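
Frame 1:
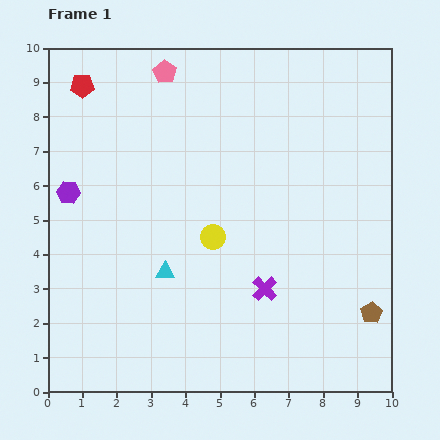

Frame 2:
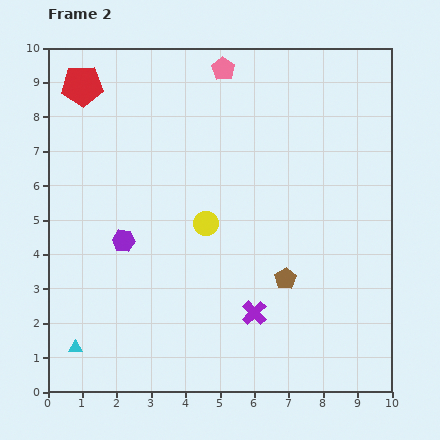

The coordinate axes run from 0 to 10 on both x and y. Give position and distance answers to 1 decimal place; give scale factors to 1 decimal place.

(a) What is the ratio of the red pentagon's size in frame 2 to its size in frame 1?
1.7×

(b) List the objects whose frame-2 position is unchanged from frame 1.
the red pentagon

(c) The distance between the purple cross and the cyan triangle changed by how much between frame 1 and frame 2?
+2.4

Distance in frame 1: 2.9. Distance in frame 2: 5.3.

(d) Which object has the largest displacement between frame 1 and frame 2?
the cyan triangle

(moved 3.4; next 2.7)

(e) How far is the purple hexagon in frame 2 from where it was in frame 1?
2.1

The purple hexagon moved from (0.6, 5.8) to (2.2, 4.4), a distance of √(1.6² + 1.4²) ≈ 2.1.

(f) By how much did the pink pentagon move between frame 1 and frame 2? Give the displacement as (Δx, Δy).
(1.7, 0.1)

The pink pentagon was at (3.4, 9.3) in frame 1 and (5.1, 9.4) in frame 2.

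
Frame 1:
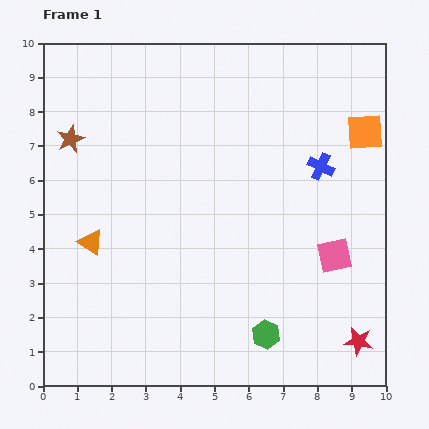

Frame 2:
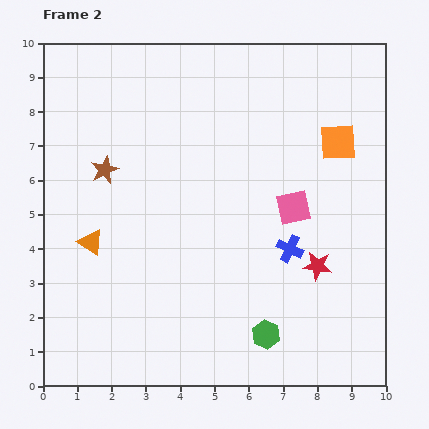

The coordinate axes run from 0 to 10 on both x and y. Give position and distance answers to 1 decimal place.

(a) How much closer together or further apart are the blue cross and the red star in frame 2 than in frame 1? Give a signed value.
-4.3

Distance in frame 1: 5.2. Distance in frame 2: 0.9.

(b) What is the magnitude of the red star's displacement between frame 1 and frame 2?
2.5

The red star moved from (9.2, 1.3) to (8.0, 3.5), a distance of √(1.2² + 2.2²) ≈ 2.5.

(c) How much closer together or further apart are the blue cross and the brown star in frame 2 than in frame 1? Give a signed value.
-1.4

Distance in frame 1: 7.3. Distance in frame 2: 5.9.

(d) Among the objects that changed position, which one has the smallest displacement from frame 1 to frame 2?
the orange square

(moved 0.9)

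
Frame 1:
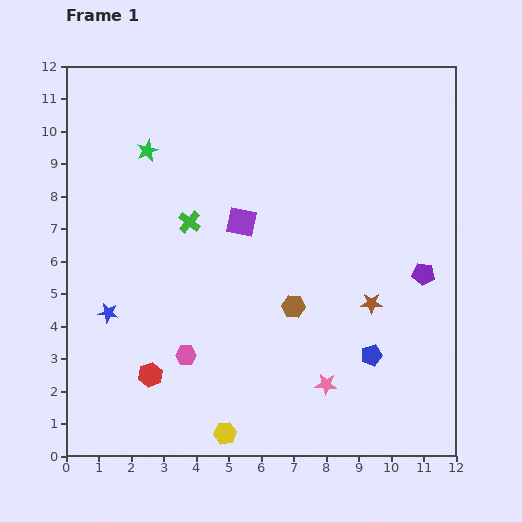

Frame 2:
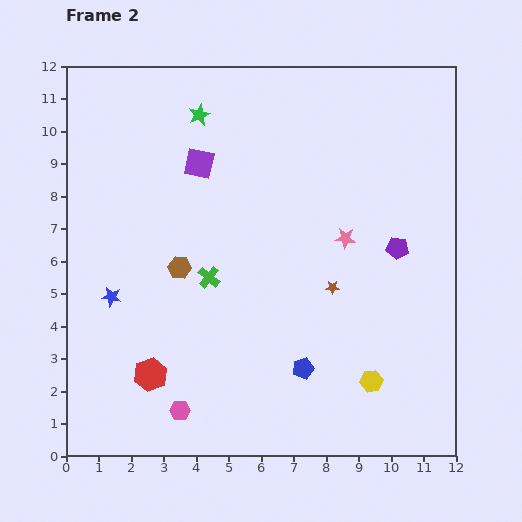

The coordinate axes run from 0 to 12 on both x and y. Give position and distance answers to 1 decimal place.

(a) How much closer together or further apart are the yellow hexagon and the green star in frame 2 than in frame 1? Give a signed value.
+0.8

Distance in frame 1: 9.0. Distance in frame 2: 9.8.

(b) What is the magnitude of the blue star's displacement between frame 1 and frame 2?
0.5

The blue star moved from (1.3, 4.4) to (1.4, 4.9), a distance of √(0.1² + 0.5²) ≈ 0.5.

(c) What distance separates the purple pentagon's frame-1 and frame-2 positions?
1.1

The purple pentagon moved from (11.0, 5.6) to (10.2, 6.4), a distance of √(0.8² + 0.8²) ≈ 1.1.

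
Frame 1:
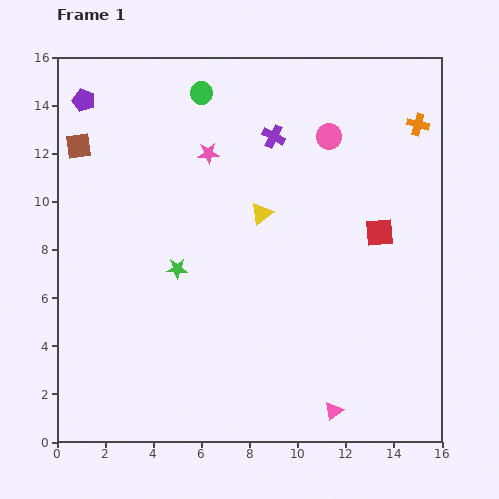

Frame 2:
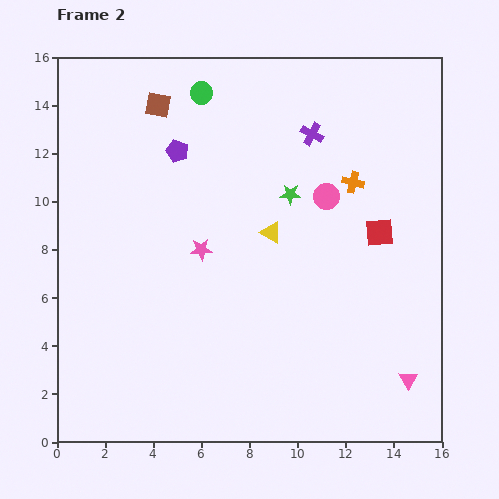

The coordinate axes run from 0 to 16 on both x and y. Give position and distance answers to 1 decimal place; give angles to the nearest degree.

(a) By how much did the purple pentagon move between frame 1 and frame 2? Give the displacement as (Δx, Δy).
(3.9, -2.1)

The purple pentagon was at (1.1, 14.2) in frame 1 and (5.0, 12.1) in frame 2.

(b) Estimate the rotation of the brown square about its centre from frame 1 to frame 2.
19° clockwise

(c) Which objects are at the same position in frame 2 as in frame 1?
the green circle, the red square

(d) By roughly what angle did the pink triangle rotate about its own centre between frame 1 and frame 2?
20° counter-clockwise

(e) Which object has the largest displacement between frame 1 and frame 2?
the green star

(moved 5.6; next 4.4)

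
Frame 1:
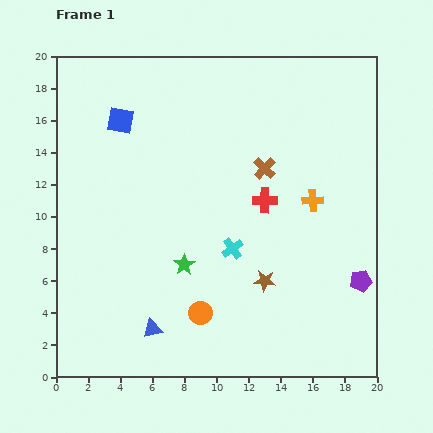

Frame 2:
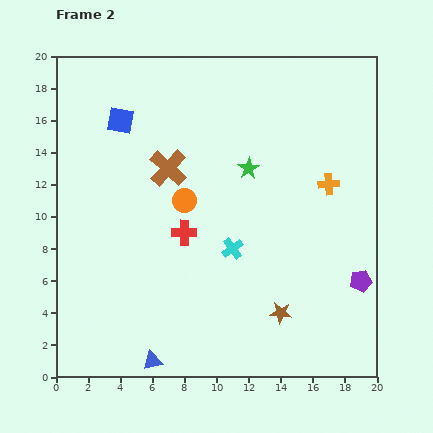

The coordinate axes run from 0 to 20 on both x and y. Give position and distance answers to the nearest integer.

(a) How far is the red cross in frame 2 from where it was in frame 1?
5

The red cross moved from (13, 11) to (8, 9), a distance of √(5² + 2²) ≈ 5.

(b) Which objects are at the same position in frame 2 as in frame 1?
the blue square, the cyan cross, the purple pentagon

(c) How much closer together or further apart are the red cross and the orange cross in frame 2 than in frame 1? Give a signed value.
+6

Distance in frame 1: 3. Distance in frame 2: 9.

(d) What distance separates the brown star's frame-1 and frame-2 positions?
2

The brown star moved from (13, 6) to (14, 4), a distance of √(1² + 2²) ≈ 2.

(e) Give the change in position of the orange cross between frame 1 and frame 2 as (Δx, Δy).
(1, 1)

The orange cross was at (16, 11) in frame 1 and (17, 12) in frame 2.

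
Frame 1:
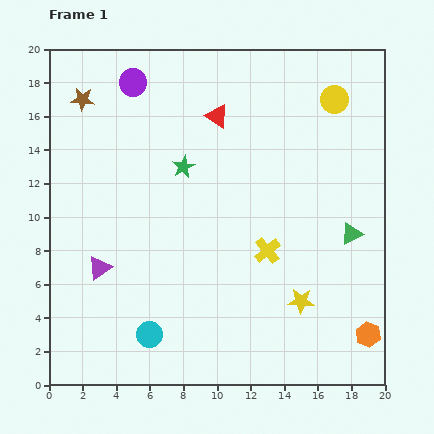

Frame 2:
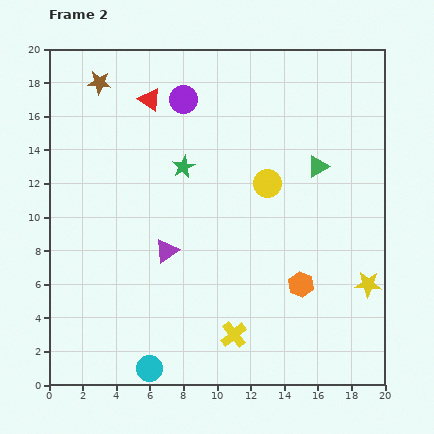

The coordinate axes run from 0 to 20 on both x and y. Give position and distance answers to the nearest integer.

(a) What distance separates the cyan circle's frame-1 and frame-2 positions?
2

The cyan circle moved from (6, 3) to (6, 1), a distance of √(0² + 2²) ≈ 2.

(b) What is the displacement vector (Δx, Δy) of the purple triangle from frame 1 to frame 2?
(4, 1)

The purple triangle was at (3, 7) in frame 1 and (7, 8) in frame 2.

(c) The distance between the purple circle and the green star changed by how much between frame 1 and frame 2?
-2

Distance in frame 1: 6. Distance in frame 2: 4.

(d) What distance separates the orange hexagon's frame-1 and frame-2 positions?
5

The orange hexagon moved from (19, 3) to (15, 6), a distance of √(4² + 3²) ≈ 5.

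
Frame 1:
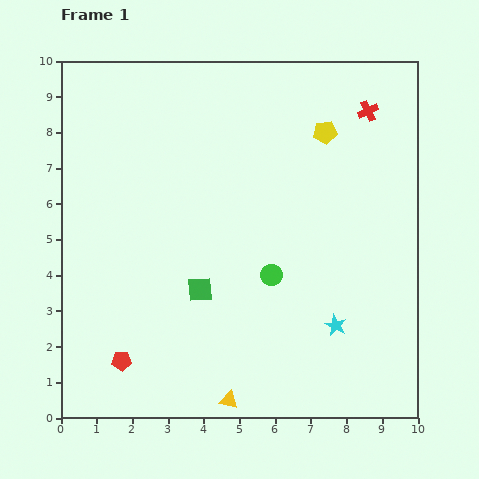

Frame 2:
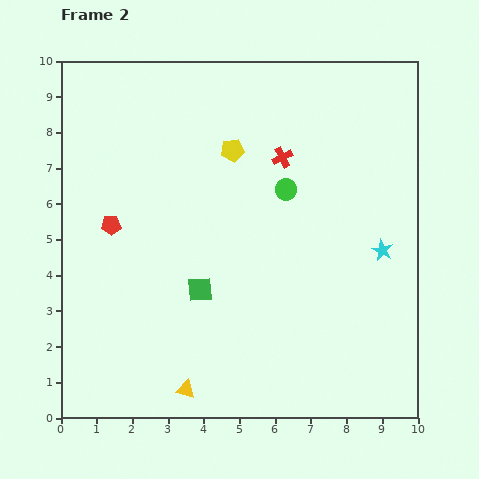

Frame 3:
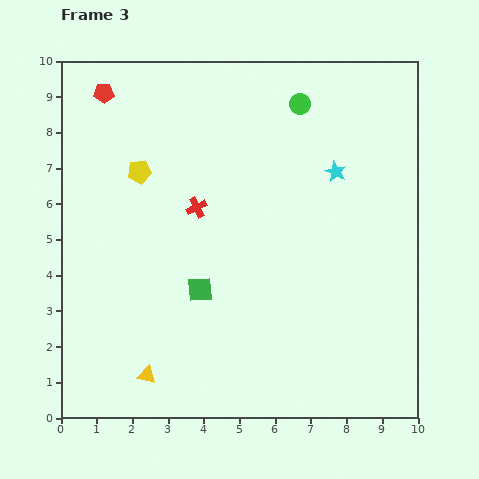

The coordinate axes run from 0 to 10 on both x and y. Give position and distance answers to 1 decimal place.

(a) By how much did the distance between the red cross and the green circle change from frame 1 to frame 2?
-4.4

Distance in frame 1: 5.3. Distance in frame 2: 0.9.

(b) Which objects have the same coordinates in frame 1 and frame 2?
the green square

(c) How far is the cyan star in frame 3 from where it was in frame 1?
4.3

The cyan star moved from (7.7, 2.6) to (7.7, 6.9), a distance of √(0.0² + 4.3²) ≈ 4.3.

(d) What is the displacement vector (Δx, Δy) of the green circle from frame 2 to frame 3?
(0.4, 2.4)

The green circle was at (6.3, 6.4) in frame 2 and (6.7, 8.8) in frame 3.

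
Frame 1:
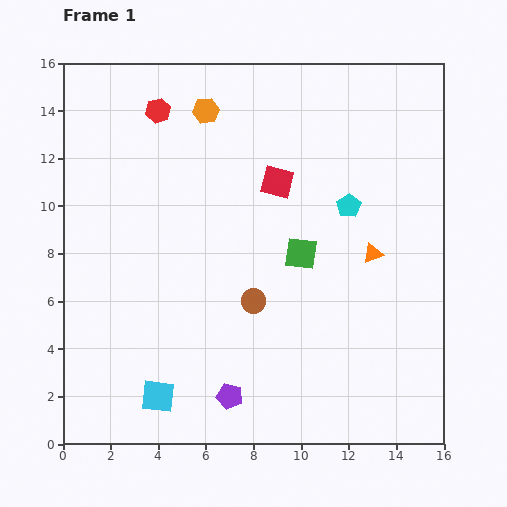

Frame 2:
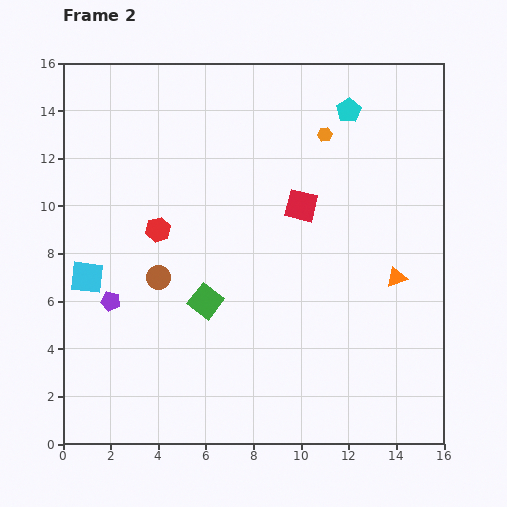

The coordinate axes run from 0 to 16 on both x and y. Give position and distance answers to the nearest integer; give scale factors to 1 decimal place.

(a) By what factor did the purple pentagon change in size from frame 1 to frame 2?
0.7×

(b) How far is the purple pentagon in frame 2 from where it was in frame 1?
6

The purple pentagon moved from (7, 2) to (2, 6), a distance of √(5² + 4²) ≈ 6.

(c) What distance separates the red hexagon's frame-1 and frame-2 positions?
5

The red hexagon moved from (4, 14) to (4, 9), a distance of √(0² + 5²) ≈ 5.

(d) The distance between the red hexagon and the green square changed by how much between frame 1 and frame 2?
-4

Distance in frame 1: 8. Distance in frame 2: 4.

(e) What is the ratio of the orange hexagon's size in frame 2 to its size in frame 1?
0.6×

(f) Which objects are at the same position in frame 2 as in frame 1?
none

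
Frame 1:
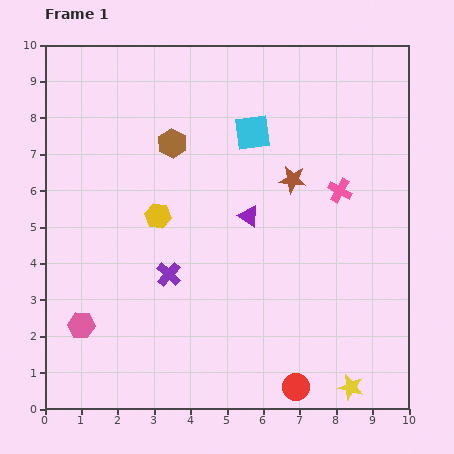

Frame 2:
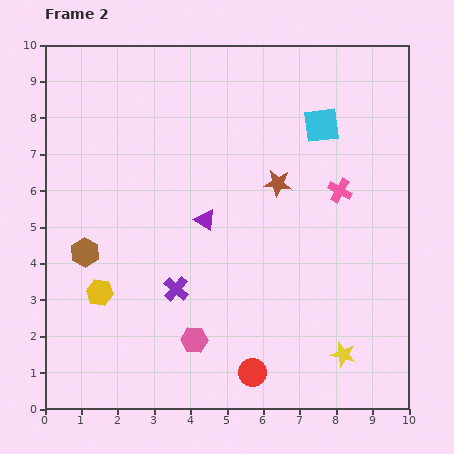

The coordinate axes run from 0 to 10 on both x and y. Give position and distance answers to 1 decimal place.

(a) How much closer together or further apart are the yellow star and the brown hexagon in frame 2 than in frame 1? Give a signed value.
-0.7

Distance in frame 1: 8.3. Distance in frame 2: 7.6.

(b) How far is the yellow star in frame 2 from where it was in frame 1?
0.9

The yellow star moved from (8.4, 0.6) to (8.2, 1.5), a distance of √(0.2² + 0.9²) ≈ 0.9.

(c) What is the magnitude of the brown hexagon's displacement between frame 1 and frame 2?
3.8

The brown hexagon moved from (3.5, 7.3) to (1.1, 4.3), a distance of √(2.4² + 3.0²) ≈ 3.8.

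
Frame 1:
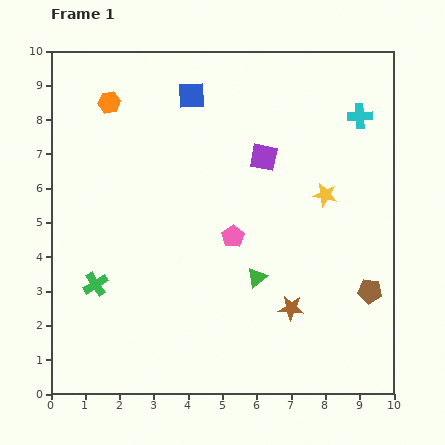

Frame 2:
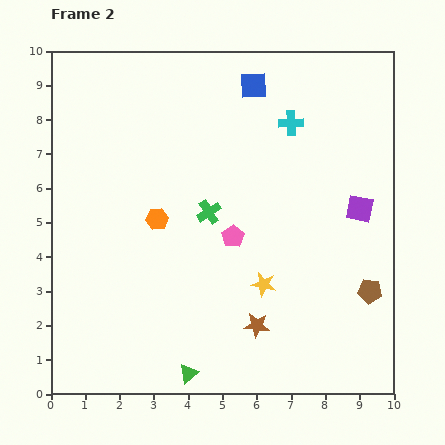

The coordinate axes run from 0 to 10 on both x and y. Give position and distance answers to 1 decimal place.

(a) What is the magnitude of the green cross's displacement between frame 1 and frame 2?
3.9

The green cross moved from (1.3, 3.2) to (4.6, 5.3), a distance of √(3.3² + 2.1²) ≈ 3.9.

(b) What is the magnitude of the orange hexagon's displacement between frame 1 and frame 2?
3.7

The orange hexagon moved from (1.7, 8.5) to (3.1, 5.1), a distance of √(1.4² + 3.4²) ≈ 3.7.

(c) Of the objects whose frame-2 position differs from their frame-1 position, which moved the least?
the brown star

(moved 1.1)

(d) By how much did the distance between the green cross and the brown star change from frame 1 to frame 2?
-2.1

Distance in frame 1: 5.7. Distance in frame 2: 3.6.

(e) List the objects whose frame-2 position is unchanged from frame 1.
the brown pentagon, the pink pentagon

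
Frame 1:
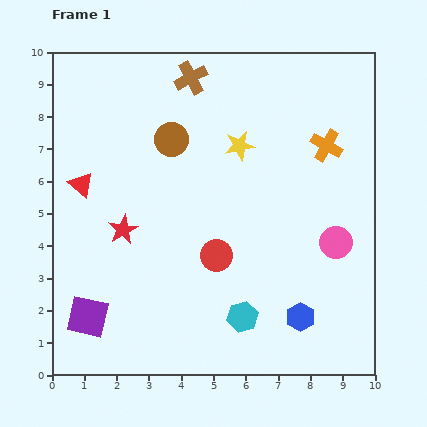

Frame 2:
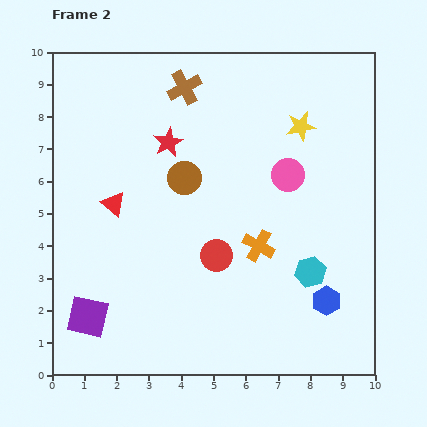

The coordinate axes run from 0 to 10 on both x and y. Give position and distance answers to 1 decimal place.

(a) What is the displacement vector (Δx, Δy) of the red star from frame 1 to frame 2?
(1.4, 2.7)

The red star was at (2.2, 4.5) in frame 1 and (3.6, 7.2) in frame 2.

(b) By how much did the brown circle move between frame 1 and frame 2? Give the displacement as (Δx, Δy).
(0.4, -1.2)

The brown circle was at (3.7, 7.3) in frame 1 and (4.1, 6.1) in frame 2.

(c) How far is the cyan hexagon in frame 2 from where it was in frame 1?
2.5

The cyan hexagon moved from (5.9, 1.8) to (8.0, 3.2), a distance of √(2.1² + 1.4²) ≈ 2.5.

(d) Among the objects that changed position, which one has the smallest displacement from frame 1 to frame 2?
the brown cross

(moved 0.4)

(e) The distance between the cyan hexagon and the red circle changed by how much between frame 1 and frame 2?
+0.8

Distance in frame 1: 2.1. Distance in frame 2: 2.9.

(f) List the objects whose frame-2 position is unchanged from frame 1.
the purple square, the red circle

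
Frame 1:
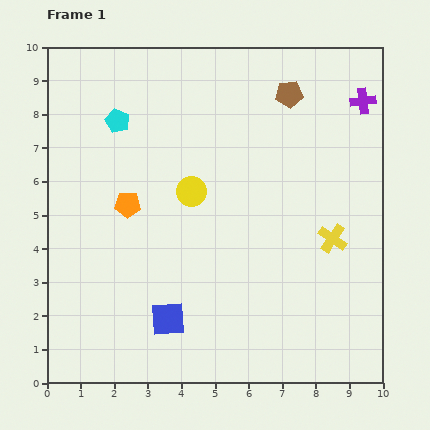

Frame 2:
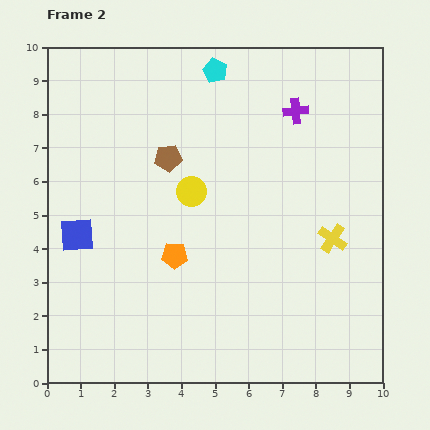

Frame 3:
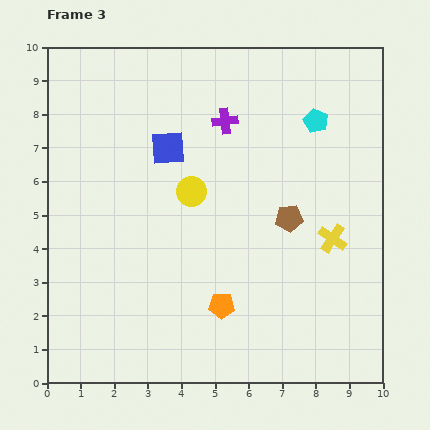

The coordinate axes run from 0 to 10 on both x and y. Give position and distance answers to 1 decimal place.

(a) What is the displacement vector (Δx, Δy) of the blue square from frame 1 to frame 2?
(-2.7, 2.5)

The blue square was at (3.6, 1.9) in frame 1 and (0.9, 4.4) in frame 2.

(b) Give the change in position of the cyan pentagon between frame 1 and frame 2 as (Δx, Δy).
(2.9, 1.5)

The cyan pentagon was at (2.1, 7.8) in frame 1 and (5.0, 9.3) in frame 2.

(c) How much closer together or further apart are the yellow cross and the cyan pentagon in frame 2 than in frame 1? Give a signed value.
-1.2

Distance in frame 1: 7.3. Distance in frame 2: 6.1.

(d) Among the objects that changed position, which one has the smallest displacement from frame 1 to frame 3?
the brown pentagon

(moved 3.7)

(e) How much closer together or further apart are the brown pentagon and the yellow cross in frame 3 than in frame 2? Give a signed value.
-4.1

Distance in frame 2: 5.5. Distance in frame 3: 1.4.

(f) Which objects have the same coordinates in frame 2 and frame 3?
the yellow cross, the yellow circle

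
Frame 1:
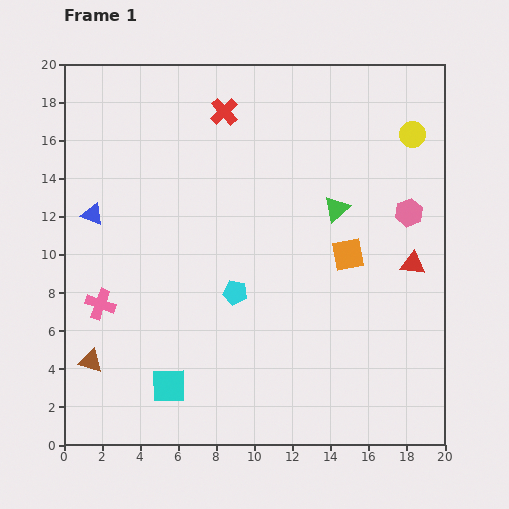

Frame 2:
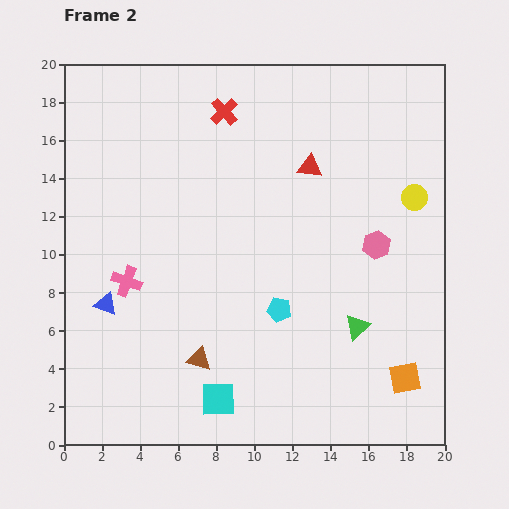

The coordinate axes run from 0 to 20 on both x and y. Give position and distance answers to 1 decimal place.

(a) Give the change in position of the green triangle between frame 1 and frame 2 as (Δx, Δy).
(1.1, -6.2)

The green triangle was at (14.3, 12.4) in frame 1 and (15.4, 6.2) in frame 2.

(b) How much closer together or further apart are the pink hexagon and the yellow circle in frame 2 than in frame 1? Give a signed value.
-0.9

Distance in frame 1: 4.1. Distance in frame 2: 3.2.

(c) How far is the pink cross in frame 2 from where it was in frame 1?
1.8

The pink cross moved from (1.9, 7.4) to (3.3, 8.6), a distance of √(1.4² + 1.2²) ≈ 1.8.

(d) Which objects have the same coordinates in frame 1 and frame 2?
the red cross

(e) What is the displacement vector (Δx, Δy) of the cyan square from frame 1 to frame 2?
(2.6, -0.7)

The cyan square was at (5.5, 3.1) in frame 1 and (8.1, 2.4) in frame 2.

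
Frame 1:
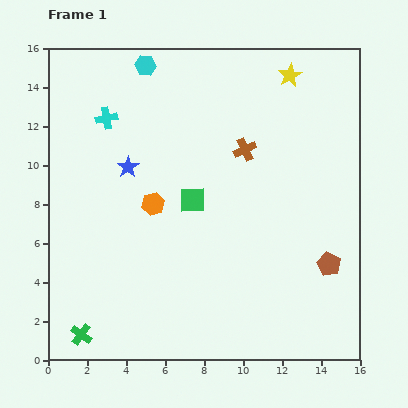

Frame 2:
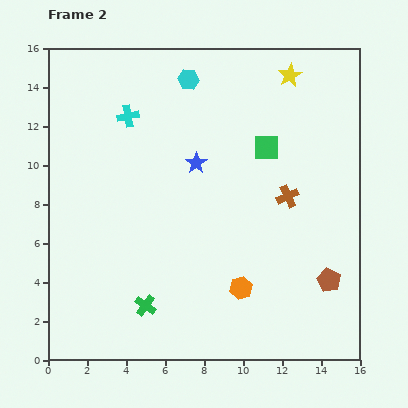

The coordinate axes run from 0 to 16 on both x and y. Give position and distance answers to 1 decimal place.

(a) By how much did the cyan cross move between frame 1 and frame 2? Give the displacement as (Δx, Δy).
(1.1, 0.1)

The cyan cross was at (3.0, 12.4) in frame 1 and (4.1, 12.5) in frame 2.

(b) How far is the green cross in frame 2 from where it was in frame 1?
3.6

The green cross moved from (1.7, 1.3) to (5.0, 2.8), a distance of √(3.3² + 1.5²) ≈ 3.6.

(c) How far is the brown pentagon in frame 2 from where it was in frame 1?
0.8

The brown pentagon moved from (14.4, 4.9) to (14.4, 4.1), a distance of √(0.0² + 0.8²) ≈ 0.8.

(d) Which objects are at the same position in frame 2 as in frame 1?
the yellow star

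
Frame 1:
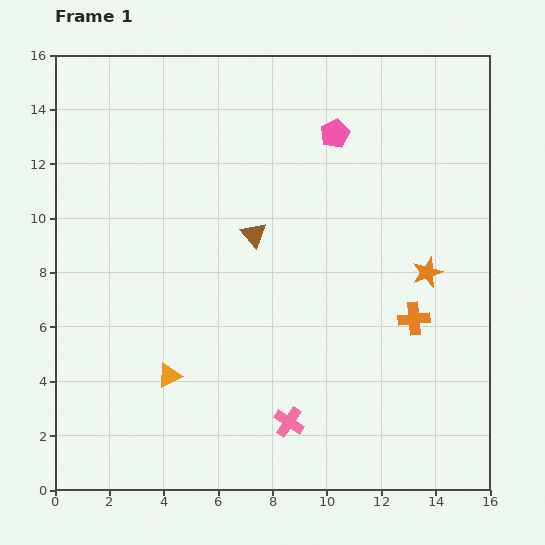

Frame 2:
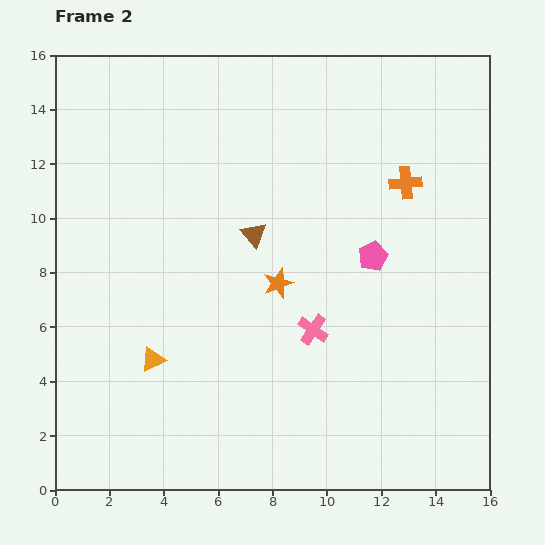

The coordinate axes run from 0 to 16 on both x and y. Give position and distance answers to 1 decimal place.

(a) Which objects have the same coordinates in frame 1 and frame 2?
the brown triangle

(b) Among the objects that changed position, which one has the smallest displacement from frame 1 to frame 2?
the orange triangle

(moved 0.8)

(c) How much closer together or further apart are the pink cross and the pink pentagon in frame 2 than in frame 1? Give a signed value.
-7.2

Distance in frame 1: 10.7. Distance in frame 2: 3.5.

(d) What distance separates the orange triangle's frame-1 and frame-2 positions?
0.8

The orange triangle moved from (4.2, 4.2) to (3.6, 4.8), a distance of √(0.6² + 0.6²) ≈ 0.8.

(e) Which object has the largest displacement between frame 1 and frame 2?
the orange star

(moved 5.5; next 5.0)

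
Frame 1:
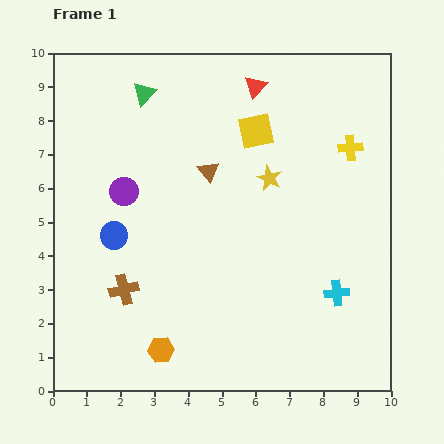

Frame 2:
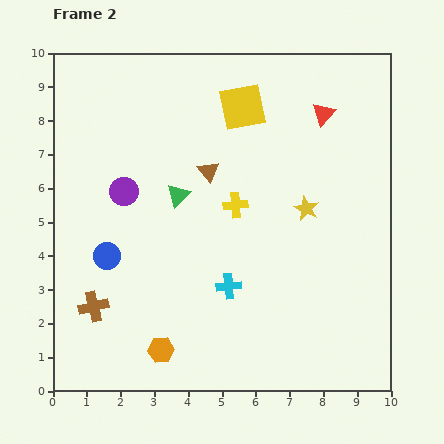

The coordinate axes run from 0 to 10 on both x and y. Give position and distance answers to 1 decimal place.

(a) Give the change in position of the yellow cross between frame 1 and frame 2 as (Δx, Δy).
(-3.4, -1.7)

The yellow cross was at (8.8, 7.2) in frame 1 and (5.4, 5.5) in frame 2.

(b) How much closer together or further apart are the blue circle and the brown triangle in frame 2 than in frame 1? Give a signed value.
+0.5

Distance in frame 1: 3.4. Distance in frame 2: 3.9.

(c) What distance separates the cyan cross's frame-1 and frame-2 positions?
3.2

The cyan cross moved from (8.4, 2.9) to (5.2, 3.1), a distance of √(3.2² + 0.2²) ≈ 3.2.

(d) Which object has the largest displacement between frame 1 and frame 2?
the yellow cross

(moved 3.8; next 3.2)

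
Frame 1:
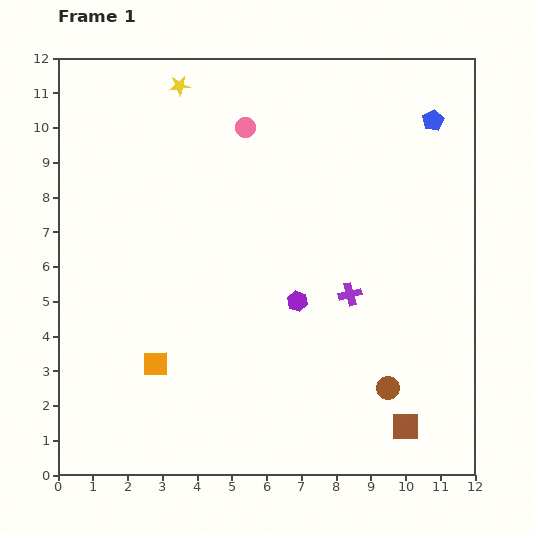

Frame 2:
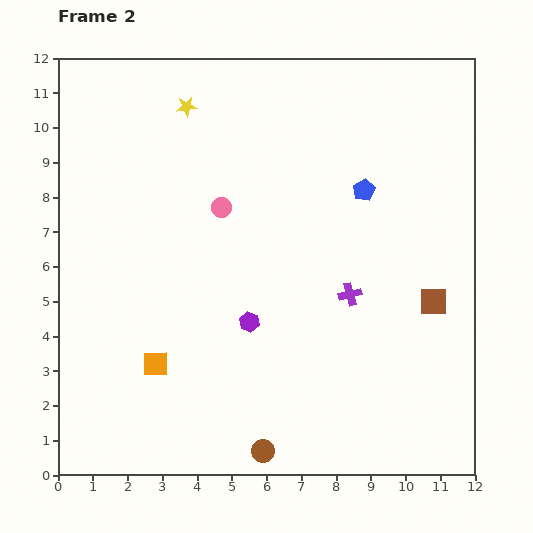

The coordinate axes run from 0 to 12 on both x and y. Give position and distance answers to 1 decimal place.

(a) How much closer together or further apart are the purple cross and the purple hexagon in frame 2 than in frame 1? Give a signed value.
+1.5

Distance in frame 1: 1.5. Distance in frame 2: 3.0.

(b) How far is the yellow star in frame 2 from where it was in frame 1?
0.6

The yellow star moved from (3.5, 11.2) to (3.7, 10.6), a distance of √(0.2² + 0.6²) ≈ 0.6.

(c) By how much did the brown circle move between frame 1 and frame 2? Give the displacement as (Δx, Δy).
(-3.6, -1.8)

The brown circle was at (9.5, 2.5) in frame 1 and (5.9, 0.7) in frame 2.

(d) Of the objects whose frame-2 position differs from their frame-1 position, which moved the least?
the yellow star

(moved 0.6)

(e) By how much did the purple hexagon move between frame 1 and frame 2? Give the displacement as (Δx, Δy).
(-1.4, -0.6)

The purple hexagon was at (6.9, 5.0) in frame 1 and (5.5, 4.4) in frame 2.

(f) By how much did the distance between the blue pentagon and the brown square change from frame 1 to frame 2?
-5.0

Distance in frame 1: 8.8. Distance in frame 2: 3.8.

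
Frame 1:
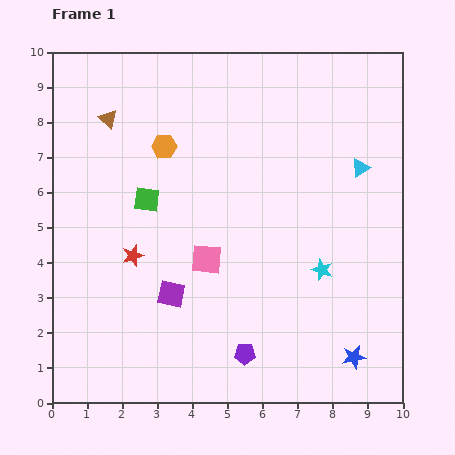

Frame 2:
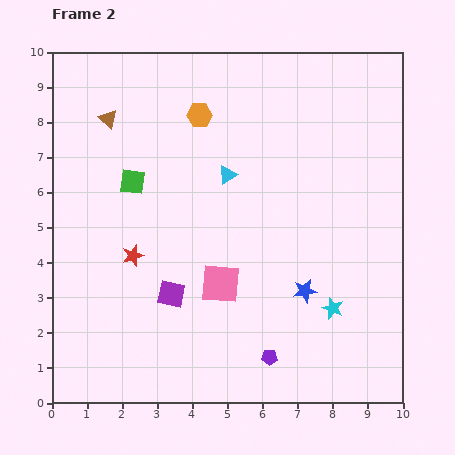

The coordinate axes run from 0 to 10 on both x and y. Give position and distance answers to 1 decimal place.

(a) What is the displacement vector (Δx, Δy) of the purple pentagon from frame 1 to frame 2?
(0.7, -0.1)

The purple pentagon was at (5.5, 1.4) in frame 1 and (6.2, 1.3) in frame 2.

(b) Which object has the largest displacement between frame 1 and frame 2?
the cyan triangle

(moved 3.8; next 2.4)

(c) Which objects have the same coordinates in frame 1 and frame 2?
the red star, the purple square, the brown triangle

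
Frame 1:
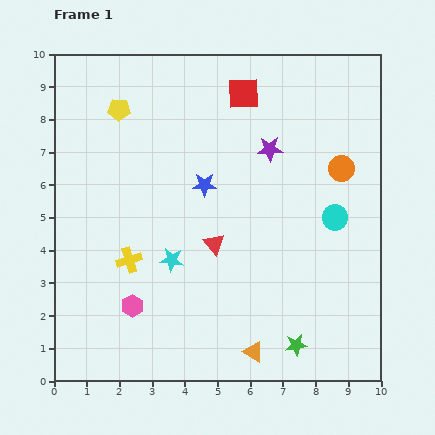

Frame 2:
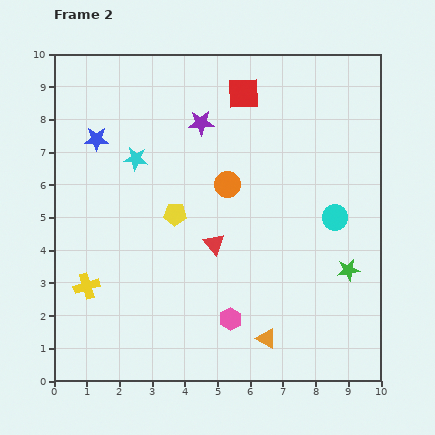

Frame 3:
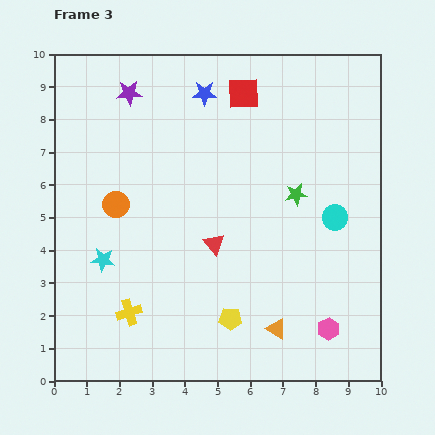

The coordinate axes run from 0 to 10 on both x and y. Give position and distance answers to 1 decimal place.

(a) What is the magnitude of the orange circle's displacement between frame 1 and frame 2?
3.5

The orange circle moved from (8.8, 6.5) to (5.3, 6.0), a distance of √(3.5² + 0.5²) ≈ 3.5.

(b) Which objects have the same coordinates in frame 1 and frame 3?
the cyan circle, the red square, the red triangle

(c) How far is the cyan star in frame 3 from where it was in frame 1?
2.1

The cyan star moved from (3.6, 3.7) to (1.5, 3.7), a distance of √(2.1² + 0.0²) ≈ 2.1.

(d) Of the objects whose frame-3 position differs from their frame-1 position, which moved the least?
the orange triangle

(moved 1.0)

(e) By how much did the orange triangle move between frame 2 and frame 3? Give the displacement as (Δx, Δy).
(0.3, 0.3)

The orange triangle was at (6.5, 1.3) in frame 2 and (6.8, 1.6) in frame 3.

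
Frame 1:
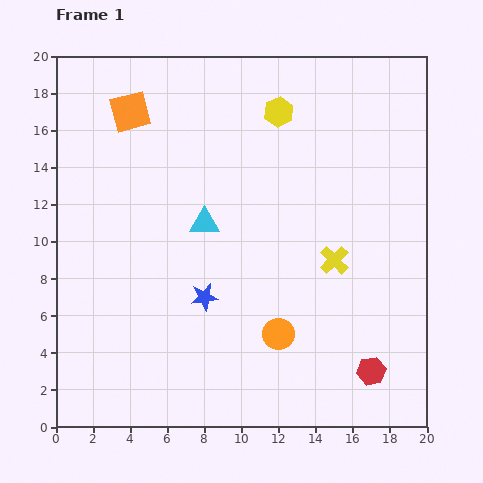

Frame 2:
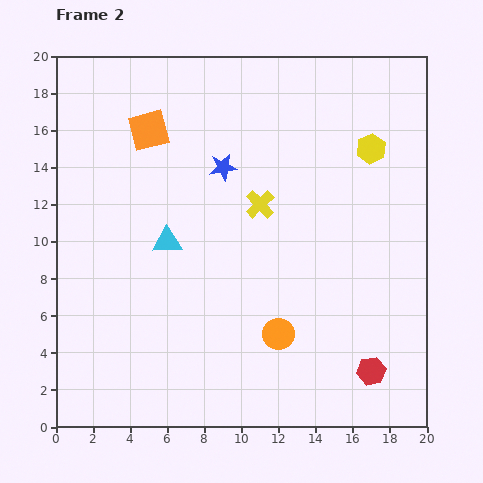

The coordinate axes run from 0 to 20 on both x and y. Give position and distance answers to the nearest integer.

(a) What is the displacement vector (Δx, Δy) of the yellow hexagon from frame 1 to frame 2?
(5, -2)

The yellow hexagon was at (12, 17) in frame 1 and (17, 15) in frame 2.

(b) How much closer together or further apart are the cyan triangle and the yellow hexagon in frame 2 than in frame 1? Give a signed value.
+5

Distance in frame 1: 7. Distance in frame 2: 12.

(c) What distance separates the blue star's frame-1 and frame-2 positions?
7

The blue star moved from (8, 7) to (9, 14), a distance of √(1² + 7²) ≈ 7.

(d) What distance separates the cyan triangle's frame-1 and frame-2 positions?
2

The cyan triangle moved from (8, 11) to (6, 10), a distance of √(2² + 1²) ≈ 2.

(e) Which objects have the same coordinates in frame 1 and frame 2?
the orange circle, the red hexagon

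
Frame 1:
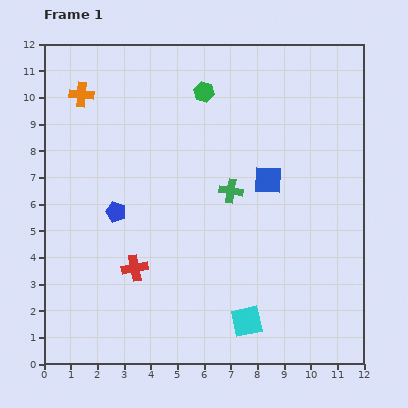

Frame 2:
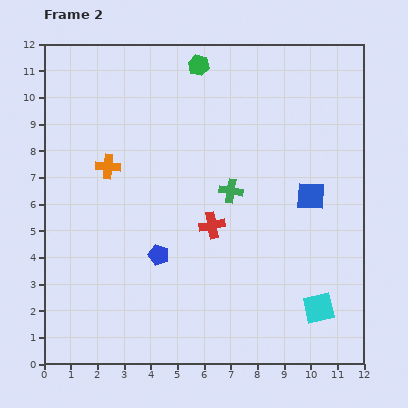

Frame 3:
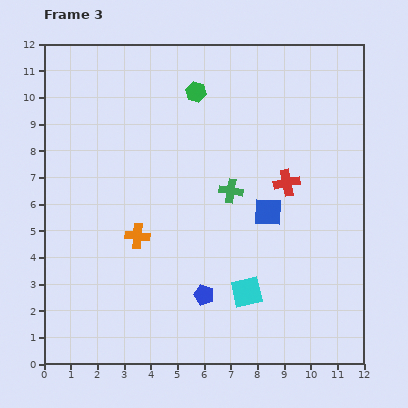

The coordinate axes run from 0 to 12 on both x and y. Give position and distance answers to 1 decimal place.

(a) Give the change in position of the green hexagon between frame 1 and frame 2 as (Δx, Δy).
(-0.2, 1.0)

The green hexagon was at (6.0, 10.2) in frame 1 and (5.8, 11.2) in frame 2.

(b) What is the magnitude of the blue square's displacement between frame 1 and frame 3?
1.2

The blue square moved from (8.4, 6.9) to (8.4, 5.7), a distance of √(0.0² + 1.2²) ≈ 1.2.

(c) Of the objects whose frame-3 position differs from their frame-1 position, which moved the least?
the green hexagon

(moved 0.3)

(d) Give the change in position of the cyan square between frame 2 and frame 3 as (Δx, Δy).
(-2.7, 0.6)

The cyan square was at (10.3, 2.1) in frame 2 and (7.6, 2.7) in frame 3.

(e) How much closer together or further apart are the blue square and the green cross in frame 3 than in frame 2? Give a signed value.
-1.4

Distance in frame 2: 3.0. Distance in frame 3: 1.6.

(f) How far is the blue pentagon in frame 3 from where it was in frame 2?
2.3

The blue pentagon moved from (4.3, 4.1) to (6.0, 2.6), a distance of √(1.7² + 1.5²) ≈ 2.3.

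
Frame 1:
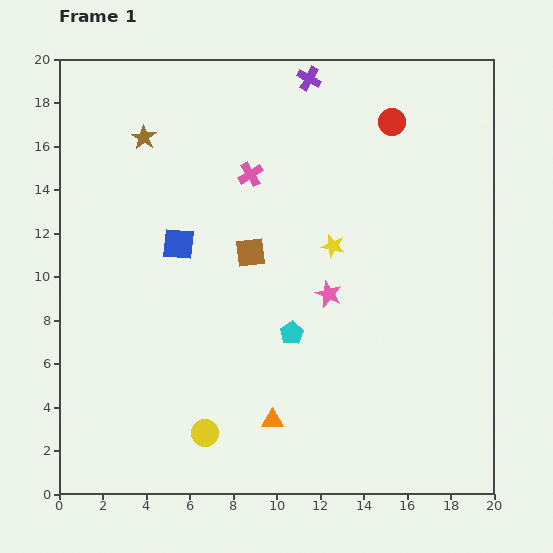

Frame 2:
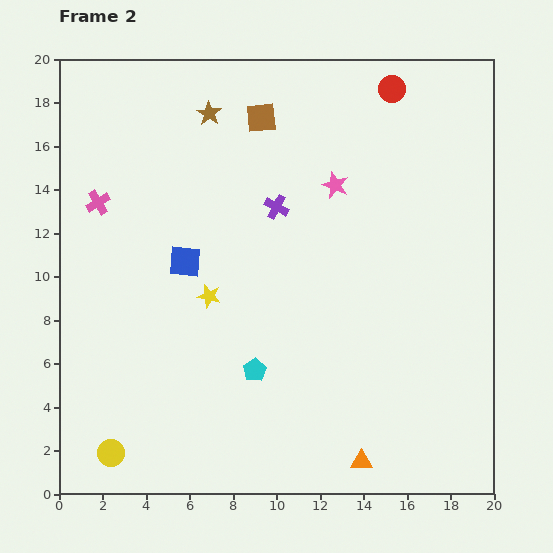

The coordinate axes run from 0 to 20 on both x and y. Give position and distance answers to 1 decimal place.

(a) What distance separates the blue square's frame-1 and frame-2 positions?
0.9

The blue square moved from (5.5, 11.5) to (5.8, 10.7), a distance of √(0.3² + 0.8²) ≈ 0.9.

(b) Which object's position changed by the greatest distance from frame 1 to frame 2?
the pink cross

(moved 7.1; next 6.2)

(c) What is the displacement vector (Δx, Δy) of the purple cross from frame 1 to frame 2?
(-1.5, -5.9)

The purple cross was at (11.5, 19.1) in frame 1 and (10.0, 13.2) in frame 2.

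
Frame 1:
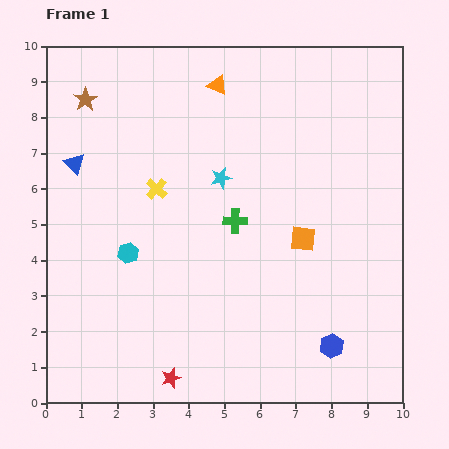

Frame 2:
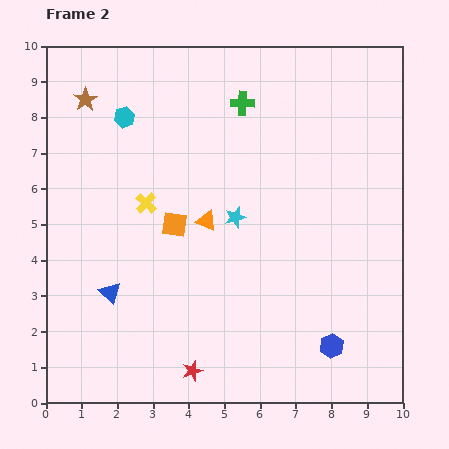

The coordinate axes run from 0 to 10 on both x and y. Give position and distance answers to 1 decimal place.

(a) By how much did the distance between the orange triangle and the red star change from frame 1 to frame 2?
-4.1

Distance in frame 1: 8.3. Distance in frame 2: 4.2.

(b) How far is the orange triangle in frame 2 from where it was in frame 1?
3.8

The orange triangle moved from (4.8, 8.9) to (4.5, 5.1), a distance of √(0.3² + 3.8²) ≈ 3.8.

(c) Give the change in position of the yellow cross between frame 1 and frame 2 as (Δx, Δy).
(-0.3, -0.4)

The yellow cross was at (3.1, 6.0) in frame 1 and (2.8, 5.6) in frame 2.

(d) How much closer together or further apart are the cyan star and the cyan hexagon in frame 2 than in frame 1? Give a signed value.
+0.9

Distance in frame 1: 3.3. Distance in frame 2: 4.2.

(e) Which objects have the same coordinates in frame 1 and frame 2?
the blue hexagon, the brown star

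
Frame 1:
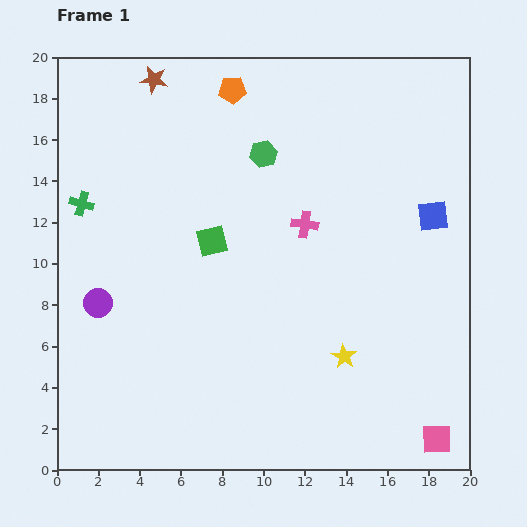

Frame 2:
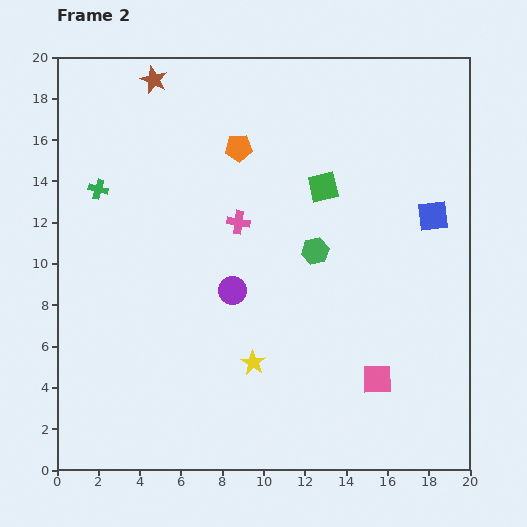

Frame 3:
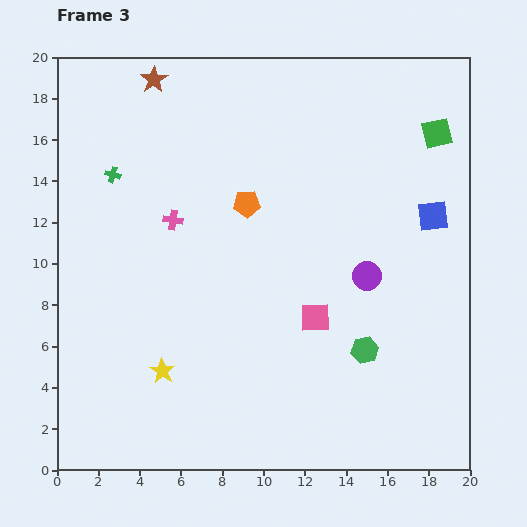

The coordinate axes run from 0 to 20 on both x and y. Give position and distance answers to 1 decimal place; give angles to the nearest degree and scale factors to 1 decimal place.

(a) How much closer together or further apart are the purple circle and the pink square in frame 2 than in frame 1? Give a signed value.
-9.5

Distance in frame 1: 17.7. Distance in frame 2: 8.2.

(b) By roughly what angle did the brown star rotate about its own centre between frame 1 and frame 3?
31° clockwise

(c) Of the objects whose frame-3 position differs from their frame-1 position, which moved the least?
the green cross

(moved 2.1)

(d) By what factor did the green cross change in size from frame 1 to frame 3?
0.7×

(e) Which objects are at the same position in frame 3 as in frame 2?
the brown star, the blue square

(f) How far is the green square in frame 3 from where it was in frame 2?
6.1

The green square moved from (12.9, 13.7) to (18.4, 16.3), a distance of √(5.5² + 2.6²) ≈ 6.1.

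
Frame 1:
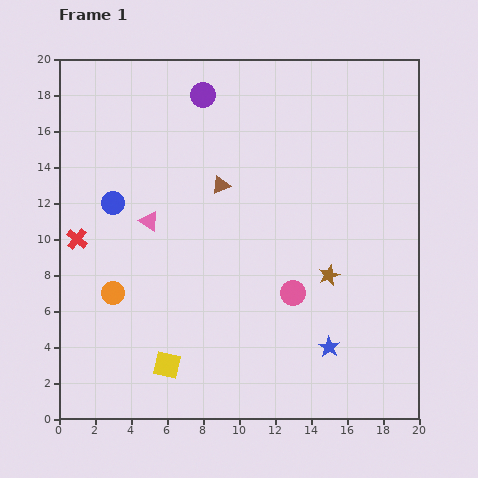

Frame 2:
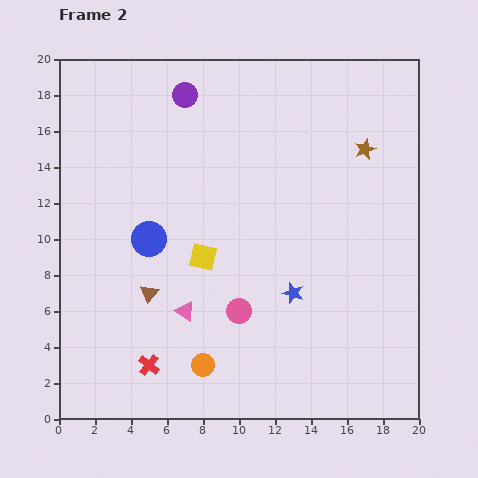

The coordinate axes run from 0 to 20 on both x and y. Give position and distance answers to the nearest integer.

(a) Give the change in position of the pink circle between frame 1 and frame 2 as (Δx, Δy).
(-3, -1)

The pink circle was at (13, 7) in frame 1 and (10, 6) in frame 2.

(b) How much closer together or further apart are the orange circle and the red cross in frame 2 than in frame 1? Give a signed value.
-1

Distance in frame 1: 4. Distance in frame 2: 3.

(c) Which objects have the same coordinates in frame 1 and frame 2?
none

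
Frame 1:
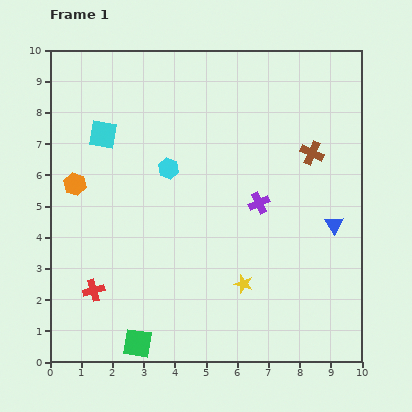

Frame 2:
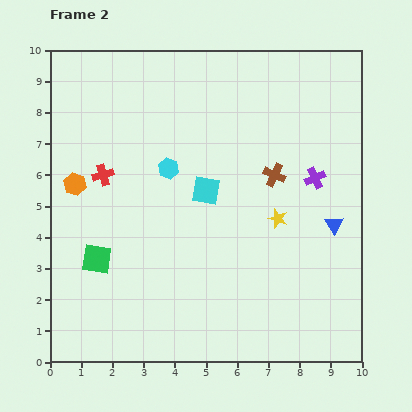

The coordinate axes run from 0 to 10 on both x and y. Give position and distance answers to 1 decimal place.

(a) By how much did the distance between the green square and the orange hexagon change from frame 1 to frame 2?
-3.0

Distance in frame 1: 5.5. Distance in frame 2: 2.5.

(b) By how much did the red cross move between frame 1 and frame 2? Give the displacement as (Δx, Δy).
(0.3, 3.7)

The red cross was at (1.4, 2.3) in frame 1 and (1.7, 6.0) in frame 2.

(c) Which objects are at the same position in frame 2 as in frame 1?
the blue triangle, the orange hexagon, the cyan hexagon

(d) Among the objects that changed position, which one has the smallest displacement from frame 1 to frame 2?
the brown cross

(moved 1.4)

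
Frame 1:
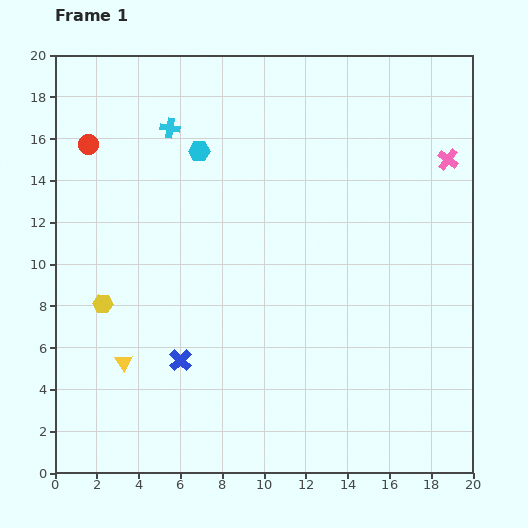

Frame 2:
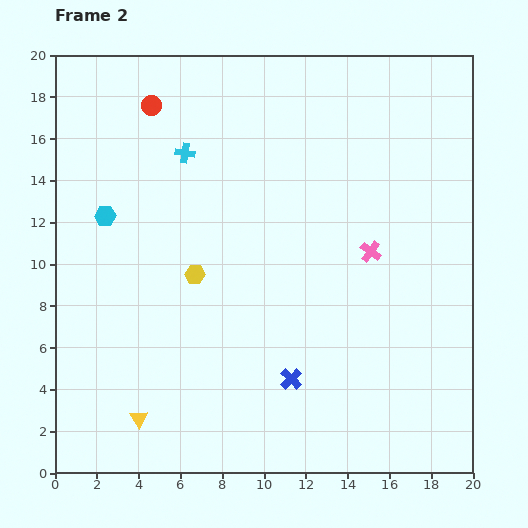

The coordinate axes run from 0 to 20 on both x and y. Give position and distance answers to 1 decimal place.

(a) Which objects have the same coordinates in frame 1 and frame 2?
none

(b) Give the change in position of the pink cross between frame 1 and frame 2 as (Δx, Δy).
(-3.7, -4.4)

The pink cross was at (18.8, 15.0) in frame 1 and (15.1, 10.6) in frame 2.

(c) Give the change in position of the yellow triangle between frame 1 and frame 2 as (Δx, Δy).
(0.7, -2.7)

The yellow triangle was at (3.3, 5.3) in frame 1 and (4.0, 2.6) in frame 2.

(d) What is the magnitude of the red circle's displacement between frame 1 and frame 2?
3.6

The red circle moved from (1.6, 15.7) to (4.6, 17.6), a distance of √(3.0² + 1.9²) ≈ 3.6.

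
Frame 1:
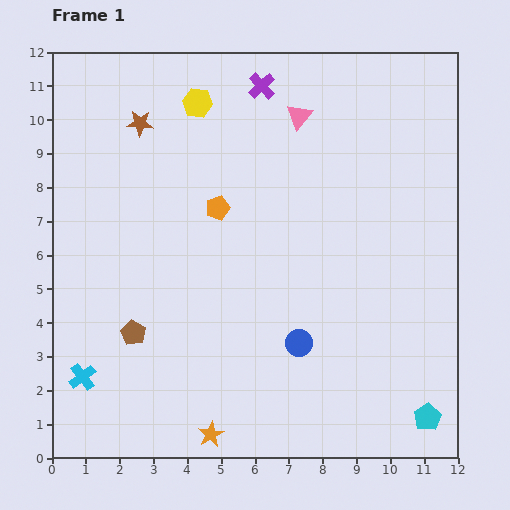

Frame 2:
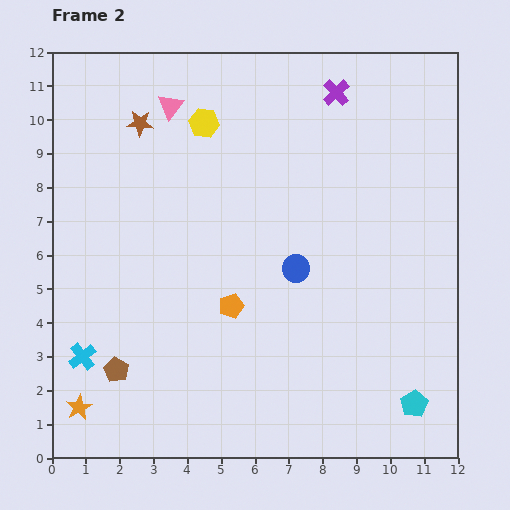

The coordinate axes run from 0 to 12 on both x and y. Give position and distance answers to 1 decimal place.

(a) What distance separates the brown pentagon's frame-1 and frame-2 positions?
1.2

The brown pentagon moved from (2.4, 3.7) to (1.9, 2.6), a distance of √(0.5² + 1.1²) ≈ 1.2.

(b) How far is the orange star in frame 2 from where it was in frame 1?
4.0

The orange star moved from (4.7, 0.7) to (0.8, 1.5), a distance of √(3.9² + 0.8²) ≈ 4.0.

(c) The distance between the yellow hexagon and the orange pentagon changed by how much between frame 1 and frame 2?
+2.3

Distance in frame 1: 3.2. Distance in frame 2: 5.5.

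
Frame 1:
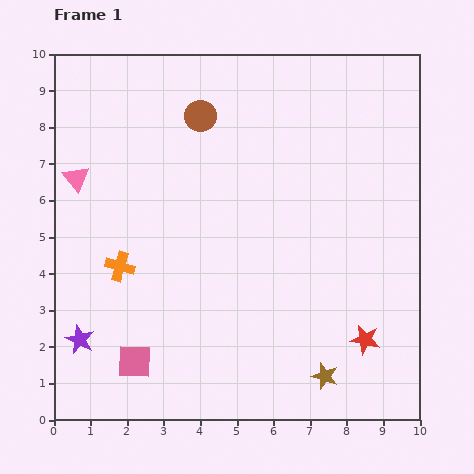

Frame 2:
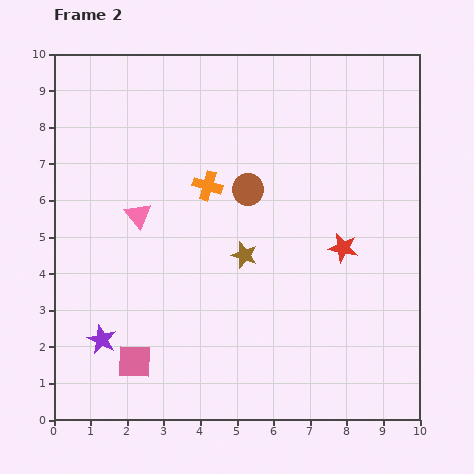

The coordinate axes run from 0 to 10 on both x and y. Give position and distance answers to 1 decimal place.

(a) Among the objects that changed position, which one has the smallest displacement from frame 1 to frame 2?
the purple star

(moved 0.6)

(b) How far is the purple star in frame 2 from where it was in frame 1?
0.6

The purple star moved from (0.7, 2.2) to (1.3, 2.2), a distance of √(0.6² + 0.0²) ≈ 0.6.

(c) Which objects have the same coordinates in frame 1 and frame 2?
the pink square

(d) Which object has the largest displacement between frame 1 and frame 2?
the brown star

(moved 4.0; next 3.3)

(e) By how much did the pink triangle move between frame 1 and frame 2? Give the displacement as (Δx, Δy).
(1.7, -1.0)

The pink triangle was at (0.6, 6.6) in frame 1 and (2.3, 5.6) in frame 2.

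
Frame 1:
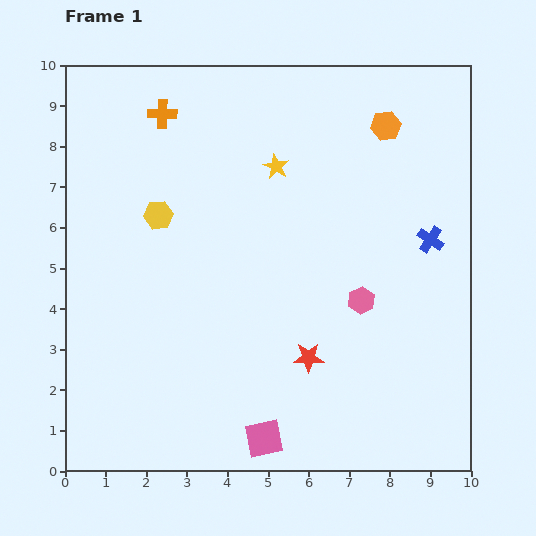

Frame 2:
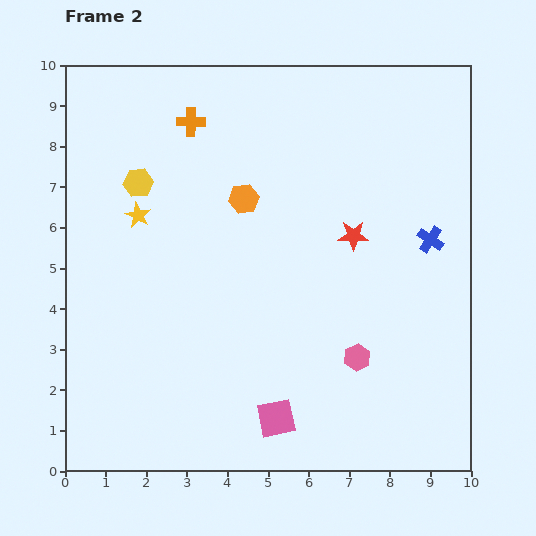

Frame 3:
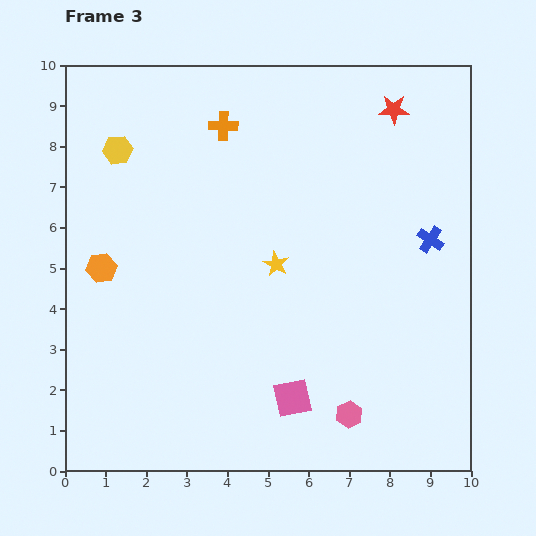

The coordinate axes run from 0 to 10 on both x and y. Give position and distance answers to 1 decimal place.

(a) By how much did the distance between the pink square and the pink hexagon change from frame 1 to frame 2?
-1.7

Distance in frame 1: 4.2. Distance in frame 2: 2.5.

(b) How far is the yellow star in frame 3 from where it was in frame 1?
2.4

The yellow star moved from (5.2, 7.5) to (5.2, 5.1), a distance of √(0.0² + 2.4²) ≈ 2.4.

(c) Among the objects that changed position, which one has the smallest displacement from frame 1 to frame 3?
the pink square

(moved 1.2)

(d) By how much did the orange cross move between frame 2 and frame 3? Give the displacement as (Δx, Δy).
(0.8, -0.1)

The orange cross was at (3.1, 8.6) in frame 2 and (3.9, 8.5) in frame 3.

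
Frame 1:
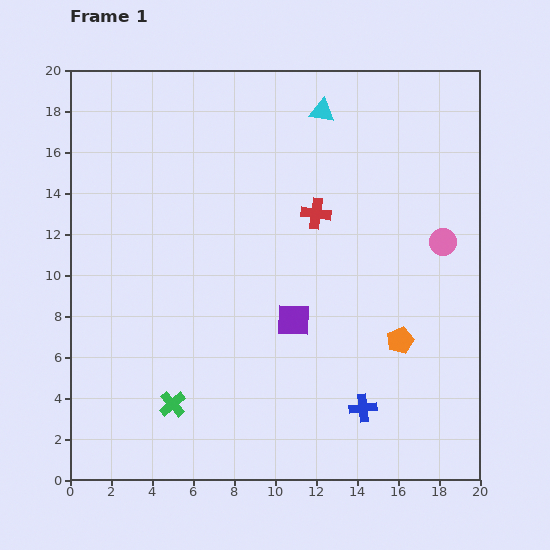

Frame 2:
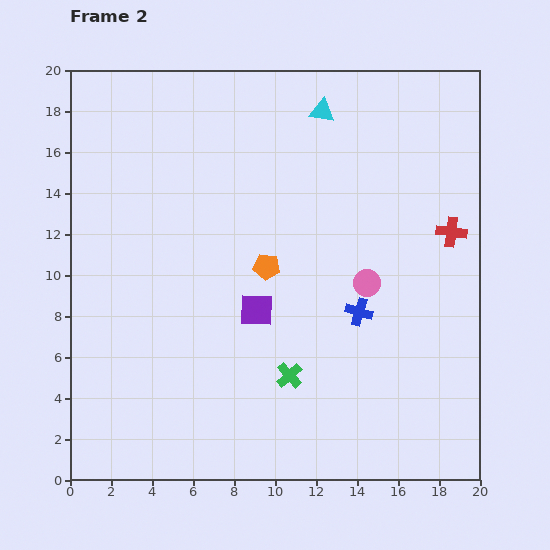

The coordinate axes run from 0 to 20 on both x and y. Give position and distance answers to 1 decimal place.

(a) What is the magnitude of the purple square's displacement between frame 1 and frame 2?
1.9

The purple square moved from (10.9, 7.8) to (9.1, 8.3), a distance of √(1.8² + 0.5²) ≈ 1.9.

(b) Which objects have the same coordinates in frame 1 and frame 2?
the cyan triangle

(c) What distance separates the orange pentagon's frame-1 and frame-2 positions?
7.4

The orange pentagon moved from (16.1, 6.8) to (9.6, 10.4), a distance of √(6.5² + 3.6²) ≈ 7.4.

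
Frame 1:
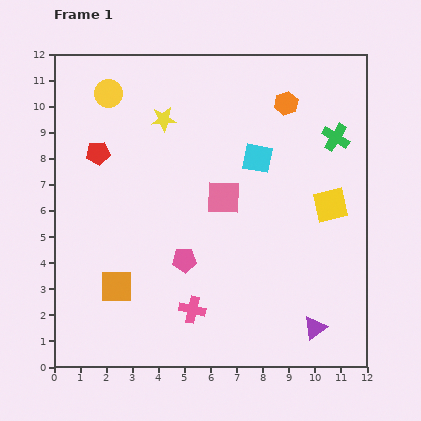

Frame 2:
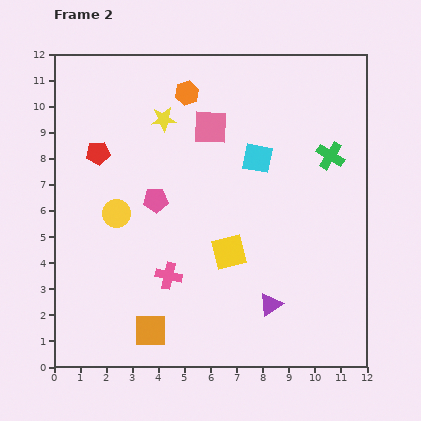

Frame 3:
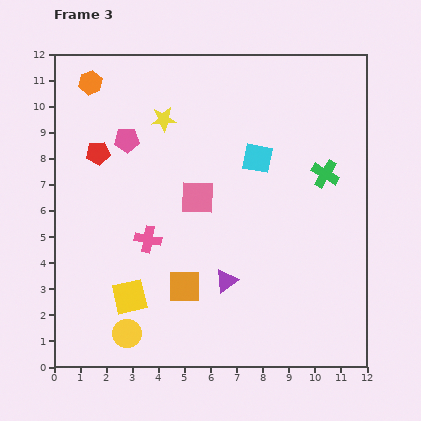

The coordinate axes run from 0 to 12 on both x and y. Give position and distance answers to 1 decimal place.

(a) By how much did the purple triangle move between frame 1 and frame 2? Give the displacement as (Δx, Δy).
(-1.7, 0.9)

The purple triangle was at (10.0, 1.5) in frame 1 and (8.3, 2.4) in frame 2.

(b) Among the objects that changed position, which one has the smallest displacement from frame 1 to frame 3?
the pink square

(moved 1.0)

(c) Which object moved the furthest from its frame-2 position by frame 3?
the yellow circle

(moved 4.6; next 4.2)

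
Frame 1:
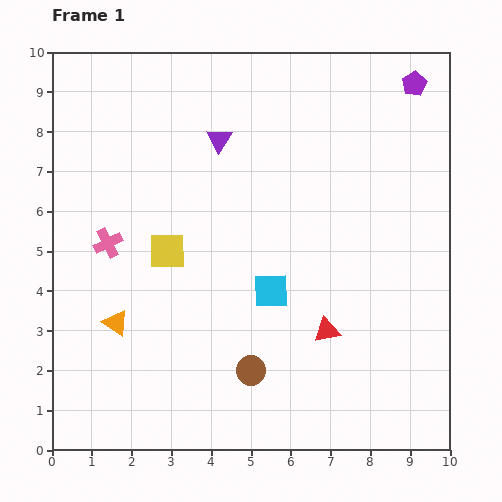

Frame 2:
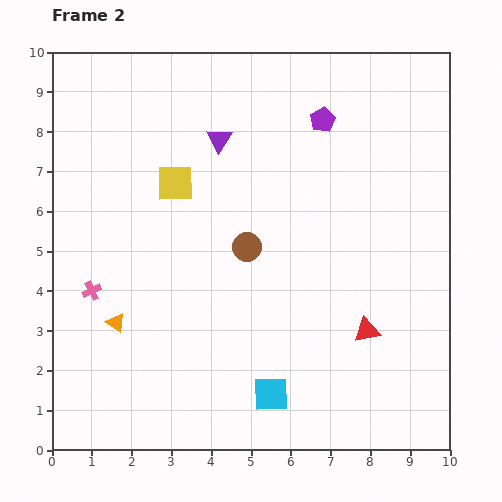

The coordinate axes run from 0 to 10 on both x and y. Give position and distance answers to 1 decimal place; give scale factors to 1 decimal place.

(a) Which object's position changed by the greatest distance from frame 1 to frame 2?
the brown circle

(moved 3.1; next 2.6)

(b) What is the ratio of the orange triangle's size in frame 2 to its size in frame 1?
0.7×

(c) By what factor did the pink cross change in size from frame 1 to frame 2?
0.6×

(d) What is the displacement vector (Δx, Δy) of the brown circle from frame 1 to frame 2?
(-0.1, 3.1)

The brown circle was at (5.0, 2.0) in frame 1 and (4.9, 5.1) in frame 2.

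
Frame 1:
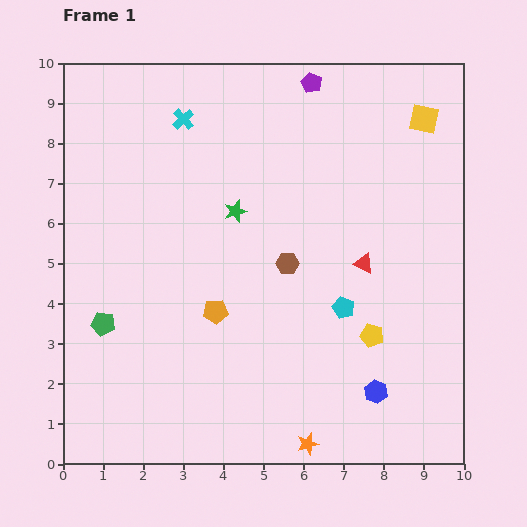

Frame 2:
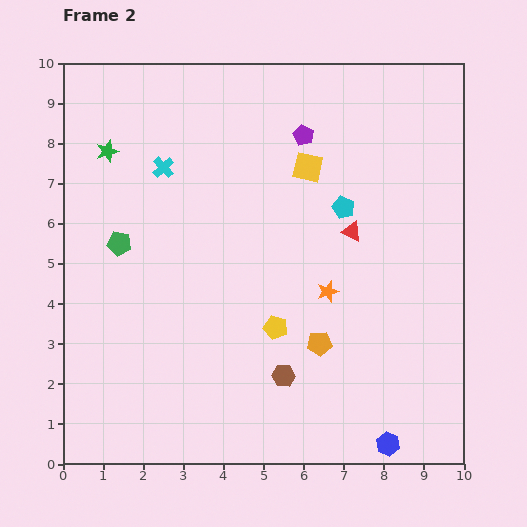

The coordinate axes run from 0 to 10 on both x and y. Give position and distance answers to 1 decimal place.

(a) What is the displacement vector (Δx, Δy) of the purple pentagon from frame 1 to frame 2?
(-0.2, -1.3)

The purple pentagon was at (6.2, 9.5) in frame 1 and (6.0, 8.2) in frame 2.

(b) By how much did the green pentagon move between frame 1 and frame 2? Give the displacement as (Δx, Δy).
(0.4, 2.0)

The green pentagon was at (1.0, 3.5) in frame 1 and (1.4, 5.5) in frame 2.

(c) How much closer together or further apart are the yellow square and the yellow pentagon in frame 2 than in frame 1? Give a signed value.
-1.5

Distance in frame 1: 5.6. Distance in frame 2: 4.1.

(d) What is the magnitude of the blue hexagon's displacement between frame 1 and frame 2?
1.3

The blue hexagon moved from (7.8, 1.8) to (8.1, 0.5), a distance of √(0.3² + 1.3²) ≈ 1.3.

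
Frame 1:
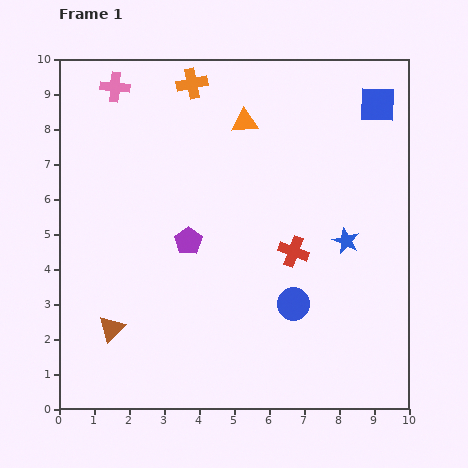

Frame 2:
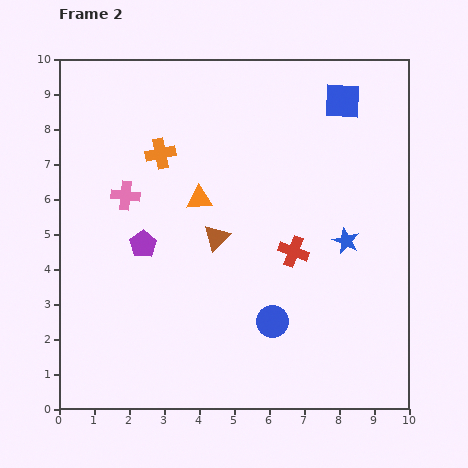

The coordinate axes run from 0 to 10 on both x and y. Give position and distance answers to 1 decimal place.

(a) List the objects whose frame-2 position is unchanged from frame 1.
the blue star, the red cross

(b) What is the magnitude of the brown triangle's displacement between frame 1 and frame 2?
4.0

The brown triangle moved from (1.5, 2.3) to (4.5, 4.9), a distance of √(3.0² + 2.6²) ≈ 4.0.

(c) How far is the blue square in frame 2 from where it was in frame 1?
1.0

The blue square moved from (9.1, 8.7) to (8.1, 8.8), a distance of √(1.0² + 0.1²) ≈ 1.0.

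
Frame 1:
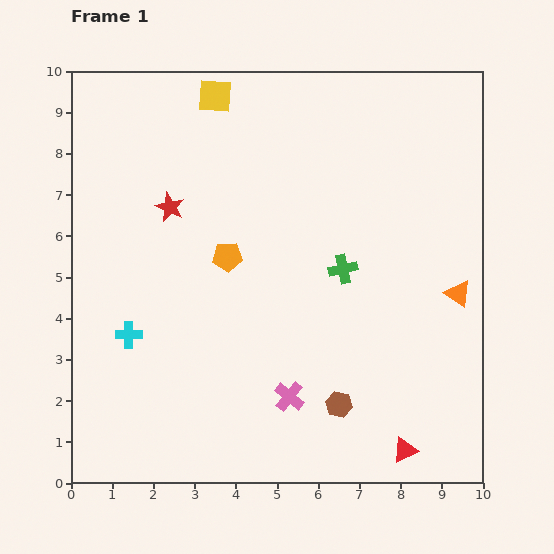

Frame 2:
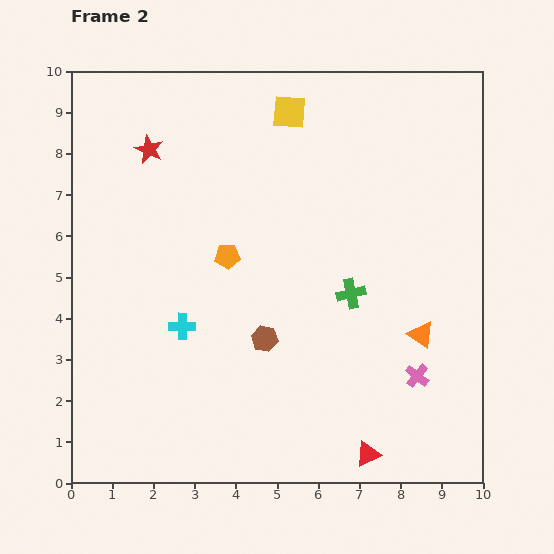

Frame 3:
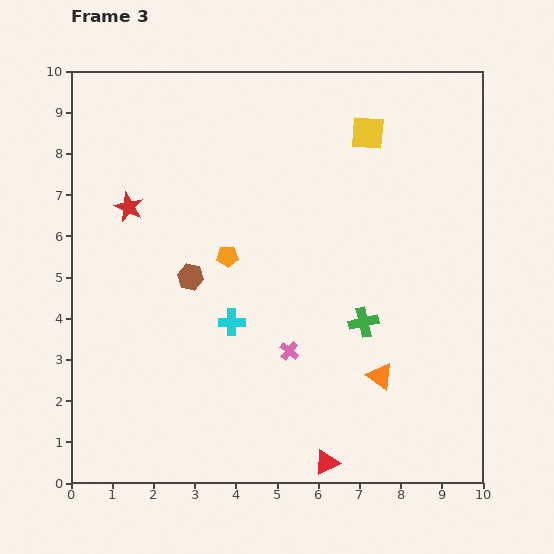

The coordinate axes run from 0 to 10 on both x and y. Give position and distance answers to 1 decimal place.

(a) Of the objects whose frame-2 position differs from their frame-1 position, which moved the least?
the green cross

(moved 0.6)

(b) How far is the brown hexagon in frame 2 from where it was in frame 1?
2.4

The brown hexagon moved from (6.5, 1.9) to (4.7, 3.5), a distance of √(1.8² + 1.6²) ≈ 2.4.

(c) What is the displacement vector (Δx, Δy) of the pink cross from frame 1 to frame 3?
(0.0, 1.1)

The pink cross was at (5.3, 2.1) in frame 1 and (5.3, 3.2) in frame 3.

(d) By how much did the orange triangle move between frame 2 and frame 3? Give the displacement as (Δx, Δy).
(-1.0, -1.0)

The orange triangle was at (8.5, 3.6) in frame 2 and (7.5, 2.6) in frame 3.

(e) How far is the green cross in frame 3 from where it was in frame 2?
0.8

The green cross moved from (6.8, 4.6) to (7.1, 3.9), a distance of √(0.3² + 0.7²) ≈ 0.8.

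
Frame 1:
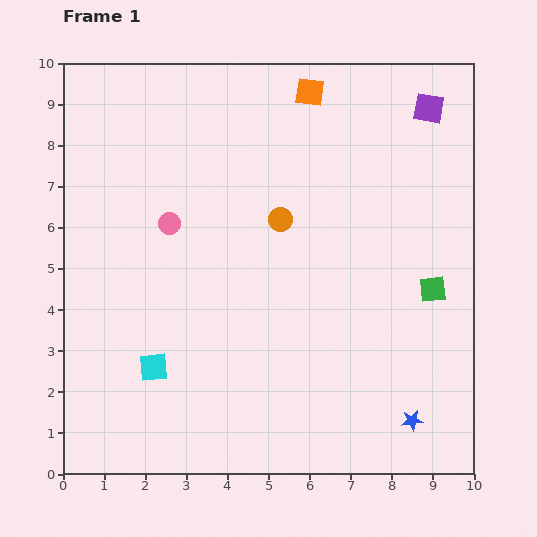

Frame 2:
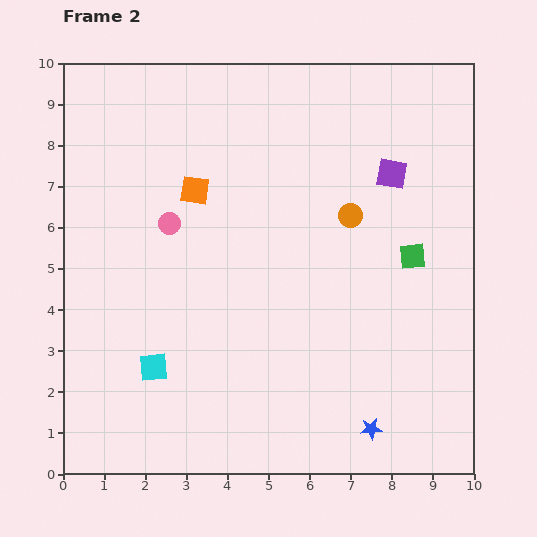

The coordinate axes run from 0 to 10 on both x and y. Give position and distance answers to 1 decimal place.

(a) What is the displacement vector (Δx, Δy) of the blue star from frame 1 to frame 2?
(-1.0, -0.2)

The blue star was at (8.5, 1.3) in frame 1 and (7.5, 1.1) in frame 2.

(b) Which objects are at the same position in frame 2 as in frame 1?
the cyan square, the pink circle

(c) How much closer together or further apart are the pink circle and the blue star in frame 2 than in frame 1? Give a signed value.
-0.6

Distance in frame 1: 7.6. Distance in frame 2: 7.0.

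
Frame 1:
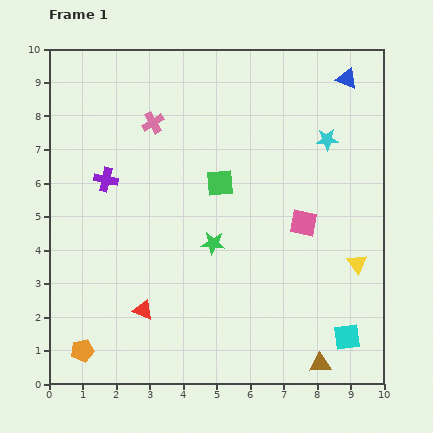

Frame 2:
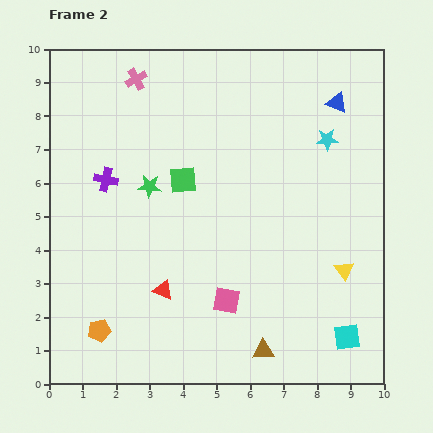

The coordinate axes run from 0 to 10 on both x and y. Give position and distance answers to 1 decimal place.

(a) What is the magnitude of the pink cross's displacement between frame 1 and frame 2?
1.4

The pink cross moved from (3.1, 7.8) to (2.6, 9.1), a distance of √(0.5² + 1.3²) ≈ 1.4.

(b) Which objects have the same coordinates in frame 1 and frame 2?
the purple cross, the cyan star, the cyan square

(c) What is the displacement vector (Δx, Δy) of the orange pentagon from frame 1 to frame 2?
(0.5, 0.6)

The orange pentagon was at (1.0, 1.0) in frame 1 and (1.5, 1.6) in frame 2.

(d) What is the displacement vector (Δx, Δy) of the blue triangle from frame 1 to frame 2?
(-0.3, -0.7)

The blue triangle was at (8.9, 9.1) in frame 1 and (8.6, 8.4) in frame 2.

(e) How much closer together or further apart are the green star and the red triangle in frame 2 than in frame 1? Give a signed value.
+0.2

Distance in frame 1: 2.9. Distance in frame 2: 3.1.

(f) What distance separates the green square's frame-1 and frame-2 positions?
1.1

The green square moved from (5.1, 6.0) to (4.0, 6.1), a distance of √(1.1² + 0.1²) ≈ 1.1.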